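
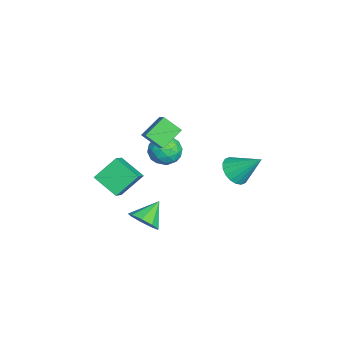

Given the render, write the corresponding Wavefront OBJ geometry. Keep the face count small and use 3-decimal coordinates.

v 3.538 -2.163 -3.146
v 4.239 -2.231 -2.354
v 2.482 -1.277 -2.134
v 4.365 -1.634 -2.745
v 4.104 -1.284 -3.324
v 3.578 -1.345 -3.819
v 3.034 -1.788 -4
v 2.725 -2.407 -3.781
v 2.797 -2.911 -3.265
v 3.216 -3.065 -2.693
v 3.786 -2.797 -2.333
v -0.355 -0.983 1.335
v 0.345 -0.173 1.603
v 0.935 -1.787 0.397
v 1.635 -0.977 0.665
v 1.285 -1.683 1.439
v 0.487 -1.186 2.018
v 0.793 -0.774 -0.018
v -0.005 -0.277 0.561
v 1.054 -0.044 0.767
v 1.359 -0.606 1.668
v -0.079 -1.354 0.332
v 0.226 -1.916 1.233
v -0.118 -0.507 1.551
v 1.398 -1.453 0.449
v 1.192 -1.868 0.903
v 1.604 -1.391 1.061
v -0.035 -1.103 1.795
v 0.377 -0.627 1.953
v 0.929 -1.514 1.856
v 0.903 -1.333 0.047
v 1.315 -0.857 0.205
v -0.324 -0.569 0.939
v 0.088 -0.092 1.097
v 0.351 -0.446 0.144
v 0.71 0.045 1.218
v 1.469 -0.428 0.667
v 0.973 -0.309 0.265
v 0.504 -0.016 0.605
v 0.889 -0.286 1.747
v 1.647 -0.758 1.196
v 1.441 -1.173 1.65
v 0.973 -0.881 1.991
v 1.306 -0.21 1.256
v -0.367 -1.202 0.804
v 0.391 -1.674 0.253
v 0.307 -1.079 0.009
v -0.161 -0.787 0.35
v -0.189 -1.532 1.333
v 0.57 -2.005 0.782
v 0.776 -1.944 1.395
v 0.307 -1.651 1.735
v -0.026 -1.75 0.744
v -0.686 -4.917 -2.434
v 0.541 -5.186 -1.561
v -1.306 -3.618 -1.164
v -0.078 -3.886 -0.291
v 0.258 -3.574 -3.349
v 1.486 -3.842 -2.476
v -0.361 -2.274 -2.079
v 0.866 -2.543 -1.206
v 2.961 3.097 1.013
v 3.918 3.119 0.632
v 3.499 4.563 2.447
v 3.702 3.44 0.385
v 3.34 3.693 0.263
v 2.903 3.827 0.289
v 2.477 3.818 0.458
v 2.147 3.665 0.738
v 1.978 3.4 1.072
v 2.005 3.075 1.394
v 2.22 2.755 1.641
v 2.582 2.502 1.763
v 3.02 2.367 1.737
v 3.445 2.377 1.567
v 3.775 2.529 1.288
v 3.944 2.794 0.954
v 1.748 -1.292 2.069
v 1.461 -2.319 2.96
v 0.779 -0.265 2.942
v 0.492 -1.292 3.832
v 2.588 -1.008 2.668
v 2.301 -2.035 3.558
v 1.619 0.019 3.54
v 1.332 -1.008 4.431
f 2 1 4
f 2 4 3
f 4 1 5
f 4 5 3
f 5 1 6
f 5 6 3
f 6 1 7
f 6 7 3
f 7 1 8
f 7 8 3
f 8 1 9
f 8 9 3
f 9 1 10
f 9 10 3
f 10 1 11
f 10 11 3
f 11 1 2
f 11 2 3
f 12 49 28
f 49 23 52
f 28 52 17
f 49 52 28
f 12 28 24
f 28 17 29
f 24 29 13
f 28 29 24
f 12 24 33
f 24 13 34
f 33 34 19
f 24 34 33
f 12 33 45
f 33 19 48
f 45 48 22
f 33 48 45
f 12 45 49
f 45 22 53
f 49 53 23
f 45 53 49
f 13 29 40
f 29 17 43
f 40 43 21
f 29 43 40
f 17 52 30
f 52 23 51
f 30 51 16
f 52 51 30
f 23 53 50
f 53 22 46
f 50 46 14
f 53 46 50
f 22 48 47
f 48 19 35
f 47 35 18
f 48 35 47
f 19 34 39
f 34 13 36
f 39 36 20
f 34 36 39
f 15 41 27
f 41 21 42
f 27 42 16
f 41 42 27
f 15 27 25
f 27 16 26
f 25 26 14
f 27 26 25
f 15 25 32
f 25 14 31
f 32 31 18
f 25 31 32
f 15 32 37
f 32 18 38
f 37 38 20
f 32 38 37
f 15 37 41
f 37 20 44
f 41 44 21
f 37 44 41
f 16 42 30
f 42 21 43
f 30 43 17
f 42 43 30
f 14 26 50
f 26 16 51
f 50 51 23
f 26 51 50
f 18 31 47
f 31 14 46
f 47 46 22
f 31 46 47
f 20 38 39
f 38 18 35
f 39 35 19
f 38 35 39
f 21 44 40
f 44 20 36
f 40 36 13
f 44 36 40
f 55 57 54
f 58 55 54
f 54 57 56
f 56 58 54
f 55 61 57
f 59 55 58
f 59 61 55
f 57 61 56
f 60 58 56
f 56 61 60
f 60 59 58
f 61 59 60
f 63 62 65
f 63 65 64
f 65 62 66
f 65 66 64
f 66 62 67
f 66 67 64
f 67 62 68
f 67 68 64
f 68 62 69
f 68 69 64
f 69 62 70
f 69 70 64
f 70 62 71
f 70 71 64
f 71 62 72
f 71 72 64
f 72 62 73
f 72 73 64
f 73 62 74
f 73 74 64
f 74 62 75
f 74 75 64
f 75 62 76
f 75 76 64
f 76 62 77
f 76 77 64
f 77 62 63
f 77 63 64
f 79 81 78
f 82 79 78
f 78 81 80
f 80 82 78
f 79 85 81
f 83 79 82
f 83 85 79
f 81 85 80
f 84 82 80
f 80 85 84
f 84 83 82
f 85 83 84



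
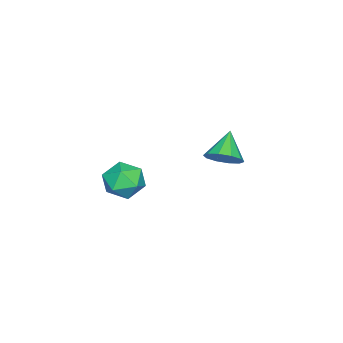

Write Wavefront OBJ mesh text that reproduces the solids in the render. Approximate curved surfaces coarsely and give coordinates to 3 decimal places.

v -2.449 0.834 -3.761
v -1.899 1.478 -3.074
v -3.831 0.626 -2.459
v -2.306 1.867 -3.443
v -2.767 1.862 -3.934
v -3.107 1.465 -4.359
v -3.195 0.826 -4.555
v -2.998 0.191 -4.448
v -2.591 -0.199 -4.078
v -2.13 -0.193 -3.587
v -1.791 0.204 -3.162
v -1.702 0.843 -2.966
v 2.382 -1.99 -2.555
v 3.063 -1.081 -3.028
v 4.037 -3.019 -2.152
v 4.718 -2.11 -2.625
v 4.111 -1.938 -1.569
v 3.088 -1.302 -1.818
v 4.012 -2.798 -3.362
v 2.989 -2.162 -3.611
v 4.07 -1.58 -3.527
v 4.131 -1.049 -2.419
v 2.969 -3.051 -2.761
v 3.03 -2.52 -1.653
f 2 1 4
f 2 4 3
f 4 1 5
f 4 5 3
f 5 1 6
f 5 6 3
f 6 1 7
f 6 7 3
f 7 1 8
f 7 8 3
f 8 1 9
f 8 9 3
f 9 1 10
f 9 10 3
f 10 1 11
f 10 11 3
f 11 1 12
f 11 12 3
f 12 1 2
f 12 2 3
f 13 24 18
f 13 18 14
f 13 14 20
f 13 20 23
f 13 23 24
f 14 18 22
f 18 24 17
f 24 23 15
f 23 20 19
f 20 14 21
f 16 22 17
f 16 17 15
f 16 15 19
f 16 19 21
f 16 21 22
f 17 22 18
f 15 17 24
f 19 15 23
f 21 19 20
f 22 21 14



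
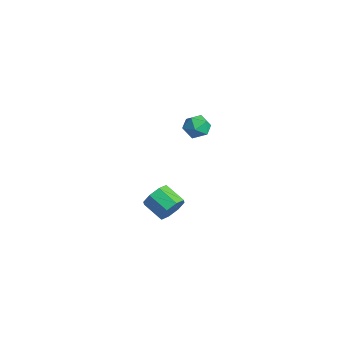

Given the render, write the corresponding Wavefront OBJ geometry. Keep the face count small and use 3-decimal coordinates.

v -3.093 -2.989 -3.378
v -2.648 -3.571 -2.891
v -3.801 -3.973 -2.316
v -4.247 -3.391 -2.802
v -2.705 -2.972 -2.588
v -3.859 -3.375 -2.013
v -2.991 -2.383 -2.748
v -4.144 -2.786 -2.172
v -3.336 -2.149 -3.276
v -4.489 -2.551 -2.701
v -3.539 -2.407 -3.864
v -4.692 -2.809 -3.289
v -3.481 -3.005 -4.167
v -4.635 -3.408 -3.592
v -3.196 -3.594 -4.008
v -4.349 -3.997 -3.432
v -2.851 -3.829 -3.479
v -4.004 -4.231 -2.904
v -1.64 -1.574 3.67
v -1.326 -2.006 4.279
v -2.214 -2.654 3.201
v -1.9 -3.086 3.81
v -2.479 -2.539 3.957
v -2.124 -1.872 4.247
v -1.416 -2.788 3.233
v -1.061 -2.121 3.523
v -1.188 -2.756 4.009
v -1.844 -2.602 4.456
v -1.696 -2.058 3.024
v -2.352 -1.904 3.471
f 2 1 5
f 2 5 3
f 3 5 6
f 3 6 4
f 5 1 7
f 5 7 6
f 6 7 8
f 6 8 4
f 7 1 9
f 7 9 8
f 8 9 10
f 8 10 4
f 9 1 11
f 9 11 10
f 10 11 12
f 10 12 4
f 11 1 13
f 11 13 12
f 12 13 14
f 12 14 4
f 13 1 15
f 13 15 14
f 14 15 16
f 14 16 4
f 15 1 17
f 15 17 16
f 16 17 18
f 16 18 4
f 17 1 2
f 17 2 18
f 18 2 3
f 18 3 4
f 19 30 24
f 19 24 20
f 19 20 26
f 19 26 29
f 19 29 30
f 20 24 28
f 24 30 23
f 30 29 21
f 29 26 25
f 26 20 27
f 22 28 23
f 22 23 21
f 22 21 25
f 22 25 27
f 22 27 28
f 23 28 24
f 21 23 30
f 25 21 29
f 27 25 26
f 28 27 20



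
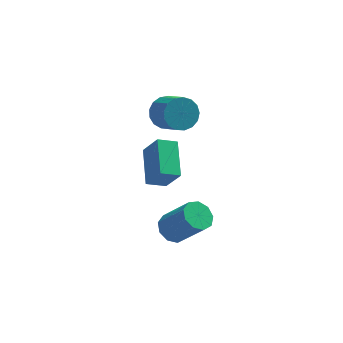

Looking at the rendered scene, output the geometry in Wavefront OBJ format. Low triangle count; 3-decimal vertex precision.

v -1.042 -2.964 -4.604
v -0.488 -3.233 -5.115
v 0.596 -3.945 -3.567
v 0.042 -3.676 -3.056
v -0.369 -2.721 -4.963
v 0.714 -3.433 -3.414
v -0.565 -2.322 -4.643
v 0.518 -3.035 -3.094
v -0.984 -2.224 -4.305
v 0.1 -2.937 -2.756
v -1.43 -2.472 -4.107
v -0.346 -3.185 -2.558
v -1.694 -2.95 -4.142
v -0.611 -3.663 -2.593
v -1.653 -3.434 -4.393
v -0.57 -4.147 -2.844
v -1.326 -3.699 -4.743
v -0.242 -4.411 -3.195
v -0.866 -3.619 -5.029
v 0.218 -4.331 -3.48
v -1.232 -1.498 -2.887
v -2.15 -1.683 -2.508
v -1.248 0.287 -2.053
v -2.166 0.102 -1.674
v -0.614 -2.062 -1.666
v -1.532 -2.247 -1.287
v -0.63 -0.277 -0.832
v -1.548 -0.462 -0.453
v -0.935 2.523 -1.095
v -0.197 2.538 -1.644
v 0.414 1.433 -0.854
v -0.325 1.417 -0.305
v -0.096 2.823 -1.323
v 0.514 1.717 -0.533
v -0.187 3.039 -0.951
v 0.423 1.933 -0.16
v -0.45 3.137 -0.611
v 0.16 2.031 0.179
v -0.824 3.094 -0.382
v -0.213 1.988 0.408
v -1.223 2.92 -0.317
v -0.613 1.814 0.473
v -1.557 2.655 -0.43
v -0.946 1.55 0.361
v -1.748 2.36 -0.695
v -1.137 1.255 0.095
v -1.752 2.103 -1.052
v -1.142 0.997 -0.262
v -1.57 1.941 -1.419
v -0.96 0.835 -0.629
v -1.242 1.913 -1.712
v -0.632 0.807 -0.921
v -0.844 2.024 -1.863
v -0.234 0.919 -1.073
v -0.467 2.25 -1.839
v 0.144 1.144 -1.048
f 2 1 5
f 2 5 3
f 3 5 6
f 3 6 4
f 5 1 7
f 5 7 6
f 6 7 8
f 6 8 4
f 7 1 9
f 7 9 8
f 8 9 10
f 8 10 4
f 9 1 11
f 9 11 10
f 10 11 12
f 10 12 4
f 11 1 13
f 11 13 12
f 12 13 14
f 12 14 4
f 13 1 15
f 13 15 14
f 14 15 16
f 14 16 4
f 15 1 17
f 15 17 16
f 16 17 18
f 16 18 4
f 17 1 19
f 17 19 18
f 18 19 20
f 18 20 4
f 19 1 2
f 19 2 20
f 20 2 3
f 20 3 4
f 22 24 21
f 25 22 21
f 21 24 23
f 23 25 21
f 22 28 24
f 26 22 25
f 26 28 22
f 24 28 23
f 27 25 23
f 23 28 27
f 27 26 25
f 28 26 27
f 30 29 33
f 30 33 31
f 31 33 34
f 31 34 32
f 33 29 35
f 33 35 34
f 34 35 36
f 34 36 32
f 35 29 37
f 35 37 36
f 36 37 38
f 36 38 32
f 37 29 39
f 37 39 38
f 38 39 40
f 38 40 32
f 39 29 41
f 39 41 40
f 40 41 42
f 40 42 32
f 41 29 43
f 41 43 42
f 42 43 44
f 42 44 32
f 43 29 45
f 43 45 44
f 44 45 46
f 44 46 32
f 45 29 47
f 45 47 46
f 46 47 48
f 46 48 32
f 47 29 49
f 47 49 48
f 48 49 50
f 48 50 32
f 49 29 51
f 49 51 50
f 50 51 52
f 50 52 32
f 51 29 53
f 51 53 52
f 52 53 54
f 52 54 32
f 53 29 55
f 53 55 54
f 54 55 56
f 54 56 32
f 55 29 30
f 55 30 56
f 56 30 31
f 56 31 32



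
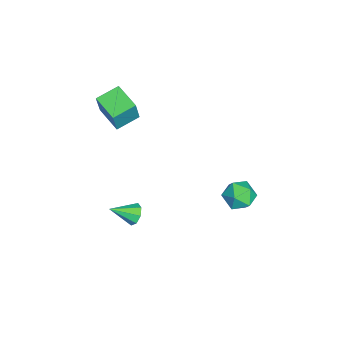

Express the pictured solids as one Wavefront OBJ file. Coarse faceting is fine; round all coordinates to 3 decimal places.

v 1.262 -1.555 -1.118
v 1.763 -1.421 -1.155
v 1.558 -2.505 -0.542
v 1.59 -1.276 -0.827
v 1.225 -1.294 -0.67
v 0.882 -1.465 -0.776
v 0.761 -1.689 -1.082
v 0.934 -1.834 -1.41
v 1.299 -1.816 -1.567
v 1.643 -1.645 -1.461
v 2.16 3.237 1.728
v 2.845 3.003 1.776
v 1.775 2.137 1.864
v 2.46 1.903 1.912
v 2.177 2.307 2.444
v 2.415 2.987 2.359
v 2.205 2.153 1.281
v 2.443 2.833 1.196
v 2.873 2.333 1.499
v 2.855 2.429 2.218
v 1.765 2.711 1.422
v 1.747 2.807 2.141
v -1.66 -2.343 3.471
v -1.256 -2.425 4.609
v -0.756 -1.568 3.206
v -0.353 -1.649 4.344
v -1.047 -3.151 3.196
v -0.644 -3.232 4.334
v -0.144 -2.375 2.931
v 0.26 -2.457 4.069
f 2 1 4
f 2 4 3
f 4 1 5
f 4 5 3
f 5 1 6
f 5 6 3
f 6 1 7
f 6 7 3
f 7 1 8
f 7 8 3
f 8 1 9
f 8 9 3
f 9 1 10
f 9 10 3
f 10 1 2
f 10 2 3
f 11 22 16
f 11 16 12
f 11 12 18
f 11 18 21
f 11 21 22
f 12 16 20
f 16 22 15
f 22 21 13
f 21 18 17
f 18 12 19
f 14 20 15
f 14 15 13
f 14 13 17
f 14 17 19
f 14 19 20
f 15 20 16
f 13 15 22
f 17 13 21
f 19 17 18
f 20 19 12
f 24 26 23
f 27 24 23
f 23 26 25
f 25 27 23
f 24 30 26
f 28 24 27
f 28 30 24
f 26 30 25
f 29 27 25
f 25 30 29
f 29 28 27
f 30 28 29



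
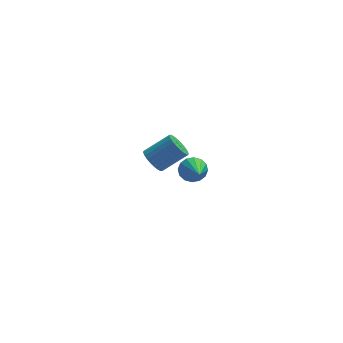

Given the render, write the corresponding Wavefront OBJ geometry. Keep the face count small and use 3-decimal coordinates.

v -1.459 -1.876 1.439
v -0.794 -1.906 1.362
v -1.421 -3.744 2.521
v -0.843 -1.735 1.66
v -1.056 -1.601 1.898
v -1.378 -1.541 2.013
v -1.721 -1.571 1.975
v -1.994 -1.682 1.792
v -2.124 -1.845 1.515
v -2.076 -2.016 1.217
v -1.862 -2.15 0.979
v -1.54 -2.21 0.864
v -1.197 -2.181 0.903
v -0.924 -2.069 1.085
v -2.709 2.984 -1.542
v -2.3 3.146 -2.112
v -1.043 3.298 -1.168
v -1.451 3.136 -0.598
v -2.389 3.401 -2.035
v -1.132 3.553 -1.09
v -2.527 3.592 -1.882
v -1.269 3.744 -0.938
v -2.692 3.691 -1.678
v -1.435 3.843 -0.733
v -2.86 3.682 -1.453
v -1.603 3.834 -0.508
v -3.005 3.567 -1.241
v -1.748 3.719 -0.297
v -3.105 3.363 -1.076
v -1.847 3.515 -0.131
v -3.144 3.102 -0.981
v -1.887 3.254 -0.037
v -3.117 2.822 -0.972
v -1.86 2.974 -0.028
v -3.028 2.567 -1.05
v -1.771 2.719 -0.105
v -2.891 2.376 -1.202
v -1.633 2.528 -0.258
v -2.725 2.277 -1.407
v -1.468 2.429 -0.462
v -2.557 2.286 -1.632
v -1.3 2.438 -0.687
v -2.412 2.401 -1.843
v -1.155 2.553 -0.899
v -2.313 2.605 -2.009
v -1.055 2.757 -1.064
v -2.273 2.866 -2.103
v -1.016 3.018 -1.159
f 2 1 4
f 2 4 3
f 4 1 5
f 4 5 3
f 5 1 6
f 5 6 3
f 6 1 7
f 6 7 3
f 7 1 8
f 7 8 3
f 8 1 9
f 8 9 3
f 9 1 10
f 9 10 3
f 10 1 11
f 10 11 3
f 11 1 12
f 11 12 3
f 12 1 13
f 12 13 3
f 13 1 14
f 13 14 3
f 14 1 2
f 14 2 3
f 16 15 19
f 16 19 17
f 17 19 20
f 17 20 18
f 19 15 21
f 19 21 20
f 20 21 22
f 20 22 18
f 21 15 23
f 21 23 22
f 22 23 24
f 22 24 18
f 23 15 25
f 23 25 24
f 24 25 26
f 24 26 18
f 25 15 27
f 25 27 26
f 26 27 28
f 26 28 18
f 27 15 29
f 27 29 28
f 28 29 30
f 28 30 18
f 29 15 31
f 29 31 30
f 30 31 32
f 30 32 18
f 31 15 33
f 31 33 32
f 32 33 34
f 32 34 18
f 33 15 35
f 33 35 34
f 34 35 36
f 34 36 18
f 35 15 37
f 35 37 36
f 36 37 38
f 36 38 18
f 37 15 39
f 37 39 38
f 38 39 40
f 38 40 18
f 39 15 41
f 39 41 40
f 40 41 42
f 40 42 18
f 41 15 43
f 41 43 42
f 42 43 44
f 42 44 18
f 43 15 45
f 43 45 44
f 44 45 46
f 44 46 18
f 45 15 47
f 45 47 46
f 46 47 48
f 46 48 18
f 47 15 16
f 47 16 48
f 48 16 17
f 48 17 18



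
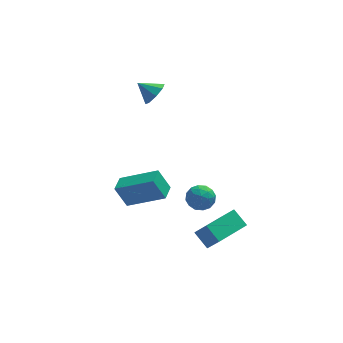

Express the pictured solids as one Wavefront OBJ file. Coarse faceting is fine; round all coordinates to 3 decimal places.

v 2.189 -1.978 -4.508
v 1.661 -1.264 -3.859
v 3.759 -0.789 -4.538
v 3.232 -0.075 -3.889
v 2.668 -2.585 -3.451
v 2.141 -1.871 -2.802
v 4.239 -1.396 -3.481
v 3.711 -0.682 -2.832
v -1.605 -0.934 -1.595
v -2.169 -0.686 -0.427
v -1.244 -0.044 -1.609
v -1.808 0.204 -0.442
v 0.188 -1.644 -0.578
v -0.376 -1.396 0.589
v 0.549 -0.754 -0.593
v -0.015 -0.506 0.575
v 1.574 1.192 -3.531
v 2.031 1.777 -3.855
v 2.649 0.623 -3.045
v 3.106 1.208 -3.369
v 2.61 1.376 -2.751
v 1.946 1.728 -3.051
v 2.734 0.672 -3.849
v 2.07 1.024 -4.149
v 2.748 1.456 -4.051
v 2.671 1.891 -3.372
v 2.009 0.509 -3.528
v 1.932 0.944 -2.849
v 1.708 1.535 -3.736
v 2.972 0.865 -3.164
v 2.68 0.964 -2.801
v 2.949 1.308 -2.991
v 1.658 1.506 -3.264
v 1.927 1.85 -3.454
v 2.267 1.614 -2.805
v 2.753 0.55 -3.446
v 3.022 0.894 -3.636
v 1.731 1.092 -3.909
v 2 1.436 -4.099
v 2.413 0.786 -4.095
v 2.398 1.69 -4.041
v 3.03 1.355 -3.755
v 2.811 1.04 -4.038
v 2.421 1.247 -4.214
v 2.353 1.945 -3.642
v 2.985 1.61 -3.356
v 2.693 1.709 -2.993
v 2.303 1.916 -3.17
v 2.774 1.756 -3.758
v 1.695 0.79 -3.544
v 2.327 0.455 -3.258
v 2.377 0.484 -3.73
v 1.987 0.691 -3.907
v 1.65 1.045 -3.145
v 2.282 0.71 -2.859
v 2.259 1.153 -2.686
v 1.869 1.36 -2.862
v 1.906 0.644 -3.142
v 0.362 3.454 3.074
v 0.698 3.165 3.691
v -0.462 3.846 3.706
v 0.87 3.709 3.577
v 0.744 4.103 3.168
v 0.394 4.117 2.704
v 0.025 3.742 2.456
v -0.147 3.198 2.57
v -0.021 2.804 2.979
v 0.329 2.79 3.443
f 2 4 1
f 5 2 1
f 1 4 3
f 3 5 1
f 2 8 4
f 6 2 5
f 6 8 2
f 4 8 3
f 7 5 3
f 3 8 7
f 7 6 5
f 8 6 7
f 10 12 9
f 13 10 9
f 9 12 11
f 11 13 9
f 10 16 12
f 14 10 13
f 14 16 10
f 12 16 11
f 15 13 11
f 11 16 15
f 15 14 13
f 16 14 15
f 17 54 33
f 54 28 57
f 33 57 22
f 54 57 33
f 17 33 29
f 33 22 34
f 29 34 18
f 33 34 29
f 17 29 38
f 29 18 39
f 38 39 24
f 29 39 38
f 17 38 50
f 38 24 53
f 50 53 27
f 38 53 50
f 17 50 54
f 50 27 58
f 54 58 28
f 50 58 54
f 18 34 45
f 34 22 48
f 45 48 26
f 34 48 45
f 22 57 35
f 57 28 56
f 35 56 21
f 57 56 35
f 28 58 55
f 58 27 51
f 55 51 19
f 58 51 55
f 27 53 52
f 53 24 40
f 52 40 23
f 53 40 52
f 24 39 44
f 39 18 41
f 44 41 25
f 39 41 44
f 20 46 32
f 46 26 47
f 32 47 21
f 46 47 32
f 20 32 30
f 32 21 31
f 30 31 19
f 32 31 30
f 20 30 37
f 30 19 36
f 37 36 23
f 30 36 37
f 20 37 42
f 37 23 43
f 42 43 25
f 37 43 42
f 20 42 46
f 42 25 49
f 46 49 26
f 42 49 46
f 21 47 35
f 47 26 48
f 35 48 22
f 47 48 35
f 19 31 55
f 31 21 56
f 55 56 28
f 31 56 55
f 23 36 52
f 36 19 51
f 52 51 27
f 36 51 52
f 25 43 44
f 43 23 40
f 44 40 24
f 43 40 44
f 26 49 45
f 49 25 41
f 45 41 18
f 49 41 45
f 60 59 62
f 60 62 61
f 62 59 63
f 62 63 61
f 63 59 64
f 63 64 61
f 64 59 65
f 64 65 61
f 65 59 66
f 65 66 61
f 66 59 67
f 66 67 61
f 67 59 68
f 67 68 61
f 68 59 60
f 68 60 61



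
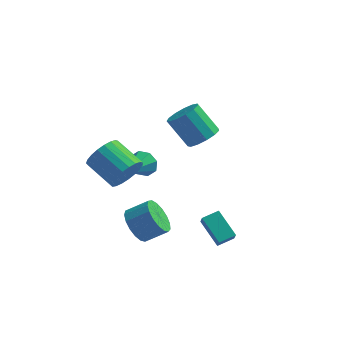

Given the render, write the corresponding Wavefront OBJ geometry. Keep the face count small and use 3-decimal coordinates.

v -1.42 3.759 -1.834
v -1.113 3.461 -2.545
v -1.84 2.021 -1.286
v -0.674 3.499 -2.087
v -0.672 3.689 -1.481
v -1.108 3.92 -1.082
v -1.727 4.057 -1.123
v -2.166 4.019 -1.58
v -2.168 3.829 -2.186
v -1.732 3.598 -2.586
v -0.321 -2.143 -1.869
v 0.126 -1.738 -2.704
v 1.208 -1.451 -1.986
v 0.761 -1.857 -1.151
v -0.111 -1.356 -2.5
v 0.971 -1.07 -1.781
v -0.395 -1.155 -2.151
v 0.687 -0.869 -1.433
v -0.663 -1.18 -1.738
v 0.419 -0.894 -1.019
v -0.852 -1.426 -1.354
v 0.23 -1.14 -0.636
v -0.92 -1.836 -1.089
v 0.162 -1.55 -0.371
v -0.85 -2.316 -1.003
v 0.232 -2.03 -0.284
v -0.66 -2.757 -1.114
v 0.423 -2.471 -0.396
v -0.391 -3.057 -1.399
v 0.691 -2.771 -0.681
v -0.107 -3.148 -1.792
v 0.975 -2.861 -1.074
v 0.128 -3.008 -2.202
v 1.211 -2.722 -1.484
v 0.261 -2.67 -2.536
v 1.343 -2.384 -1.818
v 0.26 -2.212 -2.717
v 1.342 -1.926 -1.999
v 2.401 0.624 3.09
v 3.13 0.774 3.631
v 2.007 1.106 5.051
v 1.279 0.956 4.51
v 3.004 1.233 3.425
v 1.882 1.564 4.845
v 2.687 1.498 3.112
v 1.565 1.83 4.532
v 2.28 1.486 2.793
v 1.157 1.818 4.212
v 1.91 1.201 2.567
v 0.788 1.532 3.987
v 1.697 0.732 2.508
v 0.574 1.063 3.928
v 1.707 0.229 2.634
v 0.585 0.56 4.053
v 1.938 -0.148 2.904
v 0.815 0.183 4.324
v 2.316 -0.28 3.234
v 1.193 0.051 4.653
v 2.721 -0.125 3.518
v 1.598 0.206 4.937
v 3.024 0.268 3.666
v 1.901 0.599 5.086
v 3.957 -3.353 -1.579
v 4.128 -3.823 -0.917
v 2.941 -2.463 -0.685
v 3.112 -2.933 -0.023
v 4.648 -2.787 -1.357
v 4.819 -3.257 -0.695
v 3.632 -1.897 -0.463
v 3.803 -2.367 0.199
v -0.431 -3.224 2.772
v 0.136 -2.928 3.54
v -1.281 -2.119 4.276
v -1.849 -2.416 3.508
v 0.179 -2.611 3.274
v -1.239 -1.803 4.01
v 0.116 -2.401 2.921
v -1.301 -1.592 3.657
v -0.042 -2.332 2.543
v -1.459 -1.524 3.278
v -0.266 -2.418 2.204
v -1.684 -1.61 2.939
v -0.52 -2.644 1.963
v -1.937 -1.835 2.698
v -0.758 -2.969 1.862
v -2.175 -2.161 2.598
v -0.94 -3.339 1.919
v -2.357 -2.53 2.654
v -1.033 -3.689 2.123
v -2.451 -2.88 2.858
v -1.023 -3.959 2.439
v -2.44 -3.15 3.175
v -0.91 -4.101 2.813
v -2.328 -3.293 3.549
v -0.715 -4.092 3.18
v -2.132 -3.284 3.916
v -0.47 -3.933 3.477
v -1.888 -3.124 4.212
v -0.219 -3.652 3.651
v -1.636 -2.843 4.387
v -0.004 -3.296 3.674
v -1.422 -2.487 4.409
f 2 1 4
f 2 4 3
f 4 1 5
f 4 5 3
f 5 1 6
f 5 6 3
f 6 1 7
f 6 7 3
f 7 1 8
f 7 8 3
f 8 1 9
f 8 9 3
f 9 1 10
f 9 10 3
f 10 1 2
f 10 2 3
f 12 11 15
f 12 15 13
f 13 15 16
f 13 16 14
f 15 11 17
f 15 17 16
f 16 17 18
f 16 18 14
f 17 11 19
f 17 19 18
f 18 19 20
f 18 20 14
f 19 11 21
f 19 21 20
f 20 21 22
f 20 22 14
f 21 11 23
f 21 23 22
f 22 23 24
f 22 24 14
f 23 11 25
f 23 25 24
f 24 25 26
f 24 26 14
f 25 11 27
f 25 27 26
f 26 27 28
f 26 28 14
f 27 11 29
f 27 29 28
f 28 29 30
f 28 30 14
f 29 11 31
f 29 31 30
f 30 31 32
f 30 32 14
f 31 11 33
f 31 33 32
f 32 33 34
f 32 34 14
f 33 11 35
f 33 35 34
f 34 35 36
f 34 36 14
f 35 11 37
f 35 37 36
f 36 37 38
f 36 38 14
f 37 11 12
f 37 12 38
f 38 12 13
f 38 13 14
f 40 39 43
f 40 43 41
f 41 43 44
f 41 44 42
f 43 39 45
f 43 45 44
f 44 45 46
f 44 46 42
f 45 39 47
f 45 47 46
f 46 47 48
f 46 48 42
f 47 39 49
f 47 49 48
f 48 49 50
f 48 50 42
f 49 39 51
f 49 51 50
f 50 51 52
f 50 52 42
f 51 39 53
f 51 53 52
f 52 53 54
f 52 54 42
f 53 39 55
f 53 55 54
f 54 55 56
f 54 56 42
f 55 39 57
f 55 57 56
f 56 57 58
f 56 58 42
f 57 39 59
f 57 59 58
f 58 59 60
f 58 60 42
f 59 39 61
f 59 61 60
f 60 61 62
f 60 62 42
f 61 39 40
f 61 40 62
f 62 40 41
f 62 41 42
f 64 66 63
f 67 64 63
f 63 66 65
f 65 67 63
f 64 70 66
f 68 64 67
f 68 70 64
f 66 70 65
f 69 67 65
f 65 70 69
f 69 68 67
f 70 68 69
f 72 71 75
f 72 75 73
f 73 75 76
f 73 76 74
f 75 71 77
f 75 77 76
f 76 77 78
f 76 78 74
f 77 71 79
f 77 79 78
f 78 79 80
f 78 80 74
f 79 71 81
f 79 81 80
f 80 81 82
f 80 82 74
f 81 71 83
f 81 83 82
f 82 83 84
f 82 84 74
f 83 71 85
f 83 85 84
f 84 85 86
f 84 86 74
f 85 71 87
f 85 87 86
f 86 87 88
f 86 88 74
f 87 71 89
f 87 89 88
f 88 89 90
f 88 90 74
f 89 71 91
f 89 91 90
f 90 91 92
f 90 92 74
f 91 71 93
f 91 93 92
f 92 93 94
f 92 94 74
f 93 71 95
f 93 95 94
f 94 95 96
f 94 96 74
f 95 71 97
f 95 97 96
f 96 97 98
f 96 98 74
f 97 71 99
f 97 99 98
f 98 99 100
f 98 100 74
f 99 71 101
f 99 101 100
f 100 101 102
f 100 102 74
f 101 71 72
f 101 72 102
f 102 72 73
f 102 73 74



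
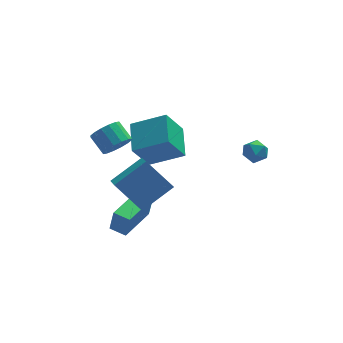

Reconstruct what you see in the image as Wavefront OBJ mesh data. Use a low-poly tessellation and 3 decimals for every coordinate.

v -3.337 -0.842 -0.678
v -3.237 -2.074 -0
v -1.787 -0.154 0.344
v -1.687 -1.386 1.022
v -2.113 -1.514 -2.082
v -2.013 -2.746 -1.404
v -0.563 -0.826 -1.06
v -0.463 -2.058 -0.382
v -2.901 0.212 0.986
v -2.407 0.021 1.612
v -2.946 0.816 2.28
v -3.439 1.008 1.654
v -2.206 0.332 1.405
v -2.745 1.127 2.073
v -2.191 0.61 1.085
v -2.729 1.406 1.753
v -2.366 0.783 0.739
v -2.905 1.578 1.407
v -2.684 0.802 0.459
v -3.223 1.597 1.127
v -3.061 0.663 0.32
v -3.599 1.458 0.988
v -3.394 0.404 0.36
v -3.933 1.199 1.028
v -3.595 0.093 0.567
v -4.134 0.888 1.235
v -3.611 -0.186 0.887
v -4.149 0.61 1.555
v -3.435 -0.358 1.233
v -3.974 0.437 1.901
v -3.117 -0.377 1.513
v -3.656 0.418 2.181
v -2.741 -0.238 1.652
v -3.279 0.557 2.32
v 2.739 -2.295 2.543
v 3.292 -2.102 2.171
v 3.148 -3.338 2.609
v 3.701 -3.145 2.237
v 3.617 -2.907 2.884
v 3.364 -2.262 2.843
v 3.076 -3.178 1.937
v 2.823 -2.533 1.896
v 3.501 -2.648 1.797
v 3.835 -2.48 2.382
v 2.605 -2.96 2.398
v 2.939 -2.792 2.983
v -2.736 -1.835 -3.965
v -2.543 -1.956 -2.716
v -3.46 -1.325 -3.804
v -3.267 -1.446 -2.555
v -1.473 -0.034 -3.985
v -1.28 -0.155 -2.736
v -2.197 0.476 -3.824
v -2.004 0.355 -2.575
v -2.18 0.84 0.106
v -0.465 0.45 0.948
v -2.108 2.57 0.759
v -0.393 2.18 1.601
v -1.307 1.38 -1.421
v 0.408 0.99 -0.579
v -1.235 3.11 -0.768
v 0.48 2.72 0.074
f 2 4 1
f 5 2 1
f 1 4 3
f 3 5 1
f 2 8 4
f 6 2 5
f 6 8 2
f 4 8 3
f 7 5 3
f 3 8 7
f 7 6 5
f 8 6 7
f 10 9 13
f 10 13 11
f 11 13 14
f 11 14 12
f 13 9 15
f 13 15 14
f 14 15 16
f 14 16 12
f 15 9 17
f 15 17 16
f 16 17 18
f 16 18 12
f 17 9 19
f 17 19 18
f 18 19 20
f 18 20 12
f 19 9 21
f 19 21 20
f 20 21 22
f 20 22 12
f 21 9 23
f 21 23 22
f 22 23 24
f 22 24 12
f 23 9 25
f 23 25 24
f 24 25 26
f 24 26 12
f 25 9 27
f 25 27 26
f 26 27 28
f 26 28 12
f 27 9 29
f 27 29 28
f 28 29 30
f 28 30 12
f 29 9 31
f 29 31 30
f 30 31 32
f 30 32 12
f 31 9 33
f 31 33 32
f 32 33 34
f 32 34 12
f 33 9 10
f 33 10 34
f 34 10 11
f 34 11 12
f 35 46 40
f 35 40 36
f 35 36 42
f 35 42 45
f 35 45 46
f 36 40 44
f 40 46 39
f 46 45 37
f 45 42 41
f 42 36 43
f 38 44 39
f 38 39 37
f 38 37 41
f 38 41 43
f 38 43 44
f 39 44 40
f 37 39 46
f 41 37 45
f 43 41 42
f 44 43 36
f 48 50 47
f 51 48 47
f 47 50 49
f 49 51 47
f 48 54 50
f 52 48 51
f 52 54 48
f 50 54 49
f 53 51 49
f 49 54 53
f 53 52 51
f 54 52 53
f 56 58 55
f 59 56 55
f 55 58 57
f 57 59 55
f 56 62 58
f 60 56 59
f 60 62 56
f 58 62 57
f 61 59 57
f 57 62 61
f 61 60 59
f 62 60 61



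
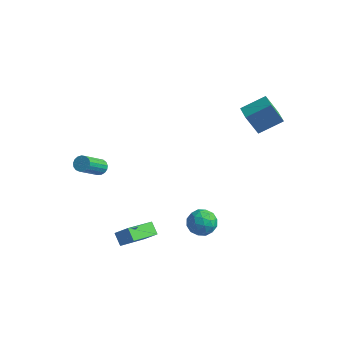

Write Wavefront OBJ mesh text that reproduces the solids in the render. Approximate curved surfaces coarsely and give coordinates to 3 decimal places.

v 2.183 -1.272 -2.655
v 2.721 -0.692 -3.049
v 3.179 -2.288 -2.791
v 3.717 -1.708 -3.185
v 3.529 -1.624 -2.326
v 2.914 -0.996 -2.242
v 2.986 -1.984 -3.598
v 2.371 -1.356 -3.514
v 3.217 -1.132 -3.632
v 3.553 -0.91 -2.845
v 2.347 -2.07 -2.995
v 2.683 -1.848 -2.208
v 2.365 -0.893 -2.84
v 3.535 -2.087 -3
v 3.425 -2.038 -2.495
v 3.741 -1.697 -2.727
v 2.478 -1.071 -2.366
v 2.794 -0.73 -2.597
v 3.269 -1.278 -2.172
v 3.106 -2.25 -3.243
v 3.422 -1.909 -3.474
v 2.159 -1.283 -3.113
v 2.475 -0.942 -3.345
v 2.631 -1.702 -3.668
v 2.973 -0.811 -3.414
v 3.558 -1.408 -3.494
v 3.128 -1.57 -3.737
v 2.767 -1.201 -3.687
v 3.17 -0.68 -2.952
v 3.755 -1.277 -3.032
v 3.645 -1.227 -2.527
v 3.283 -0.858 -2.478
v 3.461 -0.939 -3.294
v 2.145 -1.703 -2.808
v 2.73 -2.3 -2.888
v 2.617 -2.122 -3.362
v 2.255 -1.753 -3.313
v 2.342 -1.572 -2.346
v 2.927 -2.169 -2.426
v 3.133 -1.779 -2.153
v 2.772 -1.41 -2.103
v 2.439 -2.041 -2.546
v -3.06 -2.06 -0.503
v -2.553 -2.076 -0.446
v -2.754 -3.477 0.939
v -3.26 -3.46 0.883
v -2.624 -1.907 -0.285
v -2.825 -3.308 1.1
v -2.795 -1.773 -0.174
v -2.996 -3.173 1.211
v -3.027 -1.704 -0.138
v -3.227 -3.105 1.247
v -3.266 -1.717 -0.186
v -3.466 -3.118 1.199
v -3.458 -1.808 -0.306
v -3.658 -3.209 1.079
v -3.558 -1.957 -0.471
v -3.759 -3.358 0.914
v -3.545 -2.13 -0.644
v -3.745 -3.53 0.742
v -3.42 -2.286 -0.784
v -3.621 -3.687 0.601
v -3.213 -2.39 -0.859
v -3.414 -3.791 0.526
v -2.971 -2.419 -0.853
v -3.171 -3.82 0.532
v -2.749 -2.366 -0.767
v -2.949 -3.766 0.618
v -2.598 -2.242 -0.62
v -2.799 -3.642 0.765
v 3.423 3.204 1.992
v 2.861 2.749 3.475
v 4.393 4.232 2.675
v 3.831 3.777 4.158
v 4.089 2.543 2.042
v 3.527 2.088 3.525
v 5.059 3.571 2.725
v 4.497 3.116 4.208
v -0.156 -4.736 -3.691
v -0.716 -4.379 -3.176
v 0.183 -2.853 -4.628
v -0.377 -2.496 -4.113
v 0.557 -4.544 -3.047
v -0.003 -4.187 -2.532
v 0.896 -2.661 -3.984
v 0.336 -2.304 -3.469
f 1 38 17
f 38 12 41
f 17 41 6
f 38 41 17
f 1 17 13
f 17 6 18
f 13 18 2
f 17 18 13
f 1 13 22
f 13 2 23
f 22 23 8
f 13 23 22
f 1 22 34
f 22 8 37
f 34 37 11
f 22 37 34
f 1 34 38
f 34 11 42
f 38 42 12
f 34 42 38
f 2 18 29
f 18 6 32
f 29 32 10
f 18 32 29
f 6 41 19
f 41 12 40
f 19 40 5
f 41 40 19
f 12 42 39
f 42 11 35
f 39 35 3
f 42 35 39
f 11 37 36
f 37 8 24
f 36 24 7
f 37 24 36
f 8 23 28
f 23 2 25
f 28 25 9
f 23 25 28
f 4 30 16
f 30 10 31
f 16 31 5
f 30 31 16
f 4 16 14
f 16 5 15
f 14 15 3
f 16 15 14
f 4 14 21
f 14 3 20
f 21 20 7
f 14 20 21
f 4 21 26
f 21 7 27
f 26 27 9
f 21 27 26
f 4 26 30
f 26 9 33
f 30 33 10
f 26 33 30
f 5 31 19
f 31 10 32
f 19 32 6
f 31 32 19
f 3 15 39
f 15 5 40
f 39 40 12
f 15 40 39
f 7 20 36
f 20 3 35
f 36 35 11
f 20 35 36
f 9 27 28
f 27 7 24
f 28 24 8
f 27 24 28
f 10 33 29
f 33 9 25
f 29 25 2
f 33 25 29
f 44 43 47
f 44 47 45
f 45 47 48
f 45 48 46
f 47 43 49
f 47 49 48
f 48 49 50
f 48 50 46
f 49 43 51
f 49 51 50
f 50 51 52
f 50 52 46
f 51 43 53
f 51 53 52
f 52 53 54
f 52 54 46
f 53 43 55
f 53 55 54
f 54 55 56
f 54 56 46
f 55 43 57
f 55 57 56
f 56 57 58
f 56 58 46
f 57 43 59
f 57 59 58
f 58 59 60
f 58 60 46
f 59 43 61
f 59 61 60
f 60 61 62
f 60 62 46
f 61 43 63
f 61 63 62
f 62 63 64
f 62 64 46
f 63 43 65
f 63 65 64
f 64 65 66
f 64 66 46
f 65 43 67
f 65 67 66
f 66 67 68
f 66 68 46
f 67 43 69
f 67 69 68
f 68 69 70
f 68 70 46
f 69 43 44
f 69 44 70
f 70 44 45
f 70 45 46
f 72 74 71
f 75 72 71
f 71 74 73
f 73 75 71
f 72 78 74
f 76 72 75
f 76 78 72
f 74 78 73
f 77 75 73
f 73 78 77
f 77 76 75
f 78 76 77
f 80 82 79
f 83 80 79
f 79 82 81
f 81 83 79
f 80 86 82
f 84 80 83
f 84 86 80
f 82 86 81
f 85 83 81
f 81 86 85
f 85 84 83
f 86 84 85



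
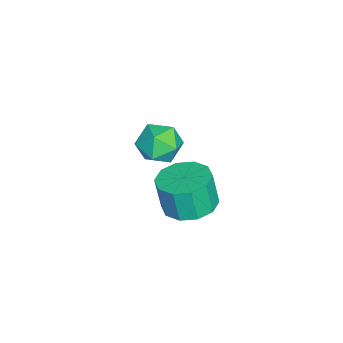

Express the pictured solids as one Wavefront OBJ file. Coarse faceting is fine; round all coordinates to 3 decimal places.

v -0.155 -1.026 -1.023
v 0.328 -0.708 -0.502
v 0.832 -1.452 -1.678
v 1.315 -1.134 -1.157
v 0.876 -1.745 -0.959
v 0.266 -1.482 -0.554
v 0.894 -0.678 -1.626
v 0.284 -0.415 -1.221
v 0.976 -0.493 -0.875
v 0.965 -1.153 -0.462
v 0.195 -1.007 -1.718
v 0.184 -1.667 -1.305
v 3.743 0.42 -0.5
v 4.459 0.761 -0.393
v 4.393 0.56 0.687
v 3.677 0.22 0.58
v 4.114 1.112 -0.349
v 4.048 0.912 0.731
v 3.628 1.2 -0.362
v 3.562 1 0.717
v 3.185 0.989 -0.428
v 3.119 0.789 0.651
v 2.956 0.561 -0.522
v 2.89 0.361 0.558
v 3.027 0.08 -0.607
v 2.961 -0.121 0.473
v 3.372 -0.272 -0.651
v 3.306 -0.472 0.429
v 3.858 -0.36 -0.637
v 3.792 -0.56 0.442
v 4.301 -0.149 -0.571
v 4.235 -0.349 0.508
v 4.53 0.279 -0.478
v 4.464 0.079 0.602
f 1 12 6
f 1 6 2
f 1 2 8
f 1 8 11
f 1 11 12
f 2 6 10
f 6 12 5
f 12 11 3
f 11 8 7
f 8 2 9
f 4 10 5
f 4 5 3
f 4 3 7
f 4 7 9
f 4 9 10
f 5 10 6
f 3 5 12
f 7 3 11
f 9 7 8
f 10 9 2
f 14 13 17
f 14 17 15
f 15 17 18
f 15 18 16
f 17 13 19
f 17 19 18
f 18 19 20
f 18 20 16
f 19 13 21
f 19 21 20
f 20 21 22
f 20 22 16
f 21 13 23
f 21 23 22
f 22 23 24
f 22 24 16
f 23 13 25
f 23 25 24
f 24 25 26
f 24 26 16
f 25 13 27
f 25 27 26
f 26 27 28
f 26 28 16
f 27 13 29
f 27 29 28
f 28 29 30
f 28 30 16
f 29 13 31
f 29 31 30
f 30 31 32
f 30 32 16
f 31 13 33
f 31 33 32
f 32 33 34
f 32 34 16
f 33 13 14
f 33 14 34
f 34 14 15
f 34 15 16



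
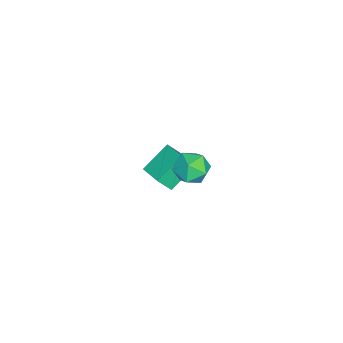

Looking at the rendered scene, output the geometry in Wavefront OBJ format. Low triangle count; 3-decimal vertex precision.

v 2.62 0.801 2.492
v 3.03 0.451 2.859
v 1.81 0.469 3.081
v 2.22 0.119 3.448
v 2.234 0.77 3.473
v 2.735 0.976 3.11
v 2.105 -0.056 2.83
v 2.606 0.15 2.467
v 2.712 -0.078 3.068
v 2.791 0.432 3.466
v 2.049 0.488 2.474
v 2.128 0.998 2.872
v -1.026 -1.924 -1.159
v -1.827 -1.289 -0.456
v -1.277 -1.509 -1.82
v -2.078 -0.874 -1.117
v -0.382 -1.286 -1.003
v -1.183 -0.651 -0.3
v -0.633 -0.871 -1.664
v -1.434 -0.236 -0.961
f 1 12 6
f 1 6 2
f 1 2 8
f 1 8 11
f 1 11 12
f 2 6 10
f 6 12 5
f 12 11 3
f 11 8 7
f 8 2 9
f 4 10 5
f 4 5 3
f 4 3 7
f 4 7 9
f 4 9 10
f 5 10 6
f 3 5 12
f 7 3 11
f 9 7 8
f 10 9 2
f 14 16 13
f 17 14 13
f 13 16 15
f 15 17 13
f 14 20 16
f 18 14 17
f 18 20 14
f 16 20 15
f 19 17 15
f 15 20 19
f 19 18 17
f 20 18 19



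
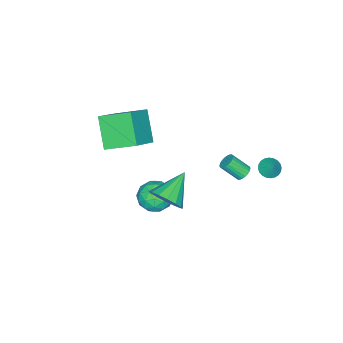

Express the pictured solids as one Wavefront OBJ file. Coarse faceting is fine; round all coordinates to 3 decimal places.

v -3.568 3.199 -2.028
v -3.115 2.712 -1.95
v -3.152 3.721 -1.192
v -2.989 2.873 -2.112
v -2.951 3.083 -2.263
v -3.007 3.312 -2.377
v -3.148 3.523 -2.438
v -3.353 3.685 -2.437
v -3.591 3.773 -2.374
v -3.826 3.773 -2.258
v -4.021 3.687 -2.107
v -4.147 3.526 -1.944
v -4.185 3.315 -1.794
v -4.129 3.087 -1.68
v -3.987 2.876 -1.618
v -3.782 2.714 -1.619
v -3.544 2.626 -1.683
v -3.31 2.625 -1.799
v 0.263 -1.286 -4.889
v 1.265 -1.302 -4.452
v -0.345 -2.238 -3.528
v 0.657 -2.254 -3.091
v 0.092 -1.319 -3.128
v 0.468 -0.73 -3.97
v 0.452 -2.81 -4.01
v 0.828 -2.221 -4.852
v 1.382 -2.244 -3.909
v 1.159 -1.322 -3.364
v -0.239 -2.218 -4.616
v -0.462 -1.296 -4.071
v 0.818 -1.21 -4.79
v 0.102 -2.33 -3.19
v -0.23 -1.78 -3.212
v 0.359 -1.789 -2.955
v 0.349 -0.874 -4.507
v 0.938 -0.884 -4.25
v 0.248 -0.894 -3.472
v -0.018 -2.656 -3.73
v 0.571 -2.666 -3.473
v 0.561 -1.751 -5.025
v 1.15 -1.76 -4.768
v 0.672 -2.646 -4.508
v 1.476 -1.773 -4.214
v 1.118 -2.333 -3.414
v 0.998 -2.66 -3.954
v 1.219 -2.314 -4.449
v 1.345 -1.232 -3.894
v 0.987 -1.791 -3.094
v 0.655 -1.242 -3.116
v 0.876 -0.896 -3.61
v 1.413 -1.785 -3.574
v -0.067 -1.749 -4.886
v -0.425 -2.308 -4.086
v 0.044 -2.644 -4.37
v 0.265 -2.298 -4.864
v -0.198 -1.207 -4.566
v -0.556 -1.767 -3.766
v -0.299 -1.226 -3.531
v -0.078 -0.88 -4.026
v -0.493 -1.755 -4.406
v -0.391 3.372 0.397
v -0.037 3.182 0.067
v 0.326 2.318 0.954
v -0.029 2.508 1.283
v 0.071 3.325 0.162
v 0.433 2.461 1.049
v 0.108 3.475 0.293
v 0.47 2.612 1.18
v 0.069 3.61 0.44
v 0.432 2.746 1.327
v -0.04 3.708 0.58
v 0.323 2.844 1.467
v -0.202 3.755 0.693
v 0.16 2.892 1.58
v -0.393 3.744 0.76
v -0.031 2.88 1.647
v -0.584 3.676 0.772
v -0.222 2.812 1.659
v -0.746 3.562 0.726
v -0.383 2.698 1.613
v -0.853 3.419 0.631
v -0.491 2.555 1.518
v -0.89 3.268 0.5
v -0.528 2.405 1.387
v -0.852 3.134 0.353
v -0.489 2.27 1.24
v -0.743 3.036 0.213
v -0.38 2.172 1.1
v -0.58 2.988 0.1
v -0.218 2.125 0.987
v -0.389 3 0.033
v -0.027 2.136 0.92
v -0.198 3.068 0.021
v 0.164 2.204 0.908
v 3.133 0.699 -0.469
v 3.652 1.149 0.326
v 1.427 0.801 0.589
v 3.484 1.563 0.015
v 3.222 1.745 -0.425
v 2.937 1.647 -0.877
v 2.703 1.295 -1.219
v 2.585 0.784 -1.361
v 2.614 0.25 -1.263
v 2.782 -0.164 -0.953
v 3.044 -0.346 -0.513
v 3.33 -0.248 -0.061
v 3.563 0.104 0.282
v 3.681 0.615 0.423
v -0.05 -4.359 -1.188
v -1.085 -5.447 0.379
v -0.681 -2.613 -0.393
v -1.716 -3.7 1.174
v 1.676 -4.28 0.006
v 0.641 -5.367 1.573
v 1.045 -2.533 0.801
v 0.01 -3.621 2.368
f 2 1 4
f 2 4 3
f 4 1 5
f 4 5 3
f 5 1 6
f 5 6 3
f 6 1 7
f 6 7 3
f 7 1 8
f 7 8 3
f 8 1 9
f 8 9 3
f 9 1 10
f 9 10 3
f 10 1 11
f 10 11 3
f 11 1 12
f 11 12 3
f 12 1 13
f 12 13 3
f 13 1 14
f 13 14 3
f 14 1 15
f 14 15 3
f 15 1 16
f 15 16 3
f 16 1 17
f 16 17 3
f 17 1 18
f 17 18 3
f 18 1 2
f 18 2 3
f 19 56 35
f 56 30 59
f 35 59 24
f 56 59 35
f 19 35 31
f 35 24 36
f 31 36 20
f 35 36 31
f 19 31 40
f 31 20 41
f 40 41 26
f 31 41 40
f 19 40 52
f 40 26 55
f 52 55 29
f 40 55 52
f 19 52 56
f 52 29 60
f 56 60 30
f 52 60 56
f 20 36 47
f 36 24 50
f 47 50 28
f 36 50 47
f 24 59 37
f 59 30 58
f 37 58 23
f 59 58 37
f 30 60 57
f 60 29 53
f 57 53 21
f 60 53 57
f 29 55 54
f 55 26 42
f 54 42 25
f 55 42 54
f 26 41 46
f 41 20 43
f 46 43 27
f 41 43 46
f 22 48 34
f 48 28 49
f 34 49 23
f 48 49 34
f 22 34 32
f 34 23 33
f 32 33 21
f 34 33 32
f 22 32 39
f 32 21 38
f 39 38 25
f 32 38 39
f 22 39 44
f 39 25 45
f 44 45 27
f 39 45 44
f 22 44 48
f 44 27 51
f 48 51 28
f 44 51 48
f 23 49 37
f 49 28 50
f 37 50 24
f 49 50 37
f 21 33 57
f 33 23 58
f 57 58 30
f 33 58 57
f 25 38 54
f 38 21 53
f 54 53 29
f 38 53 54
f 27 45 46
f 45 25 42
f 46 42 26
f 45 42 46
f 28 51 47
f 51 27 43
f 47 43 20
f 51 43 47
f 62 61 65
f 62 65 63
f 63 65 66
f 63 66 64
f 65 61 67
f 65 67 66
f 66 67 68
f 66 68 64
f 67 61 69
f 67 69 68
f 68 69 70
f 68 70 64
f 69 61 71
f 69 71 70
f 70 71 72
f 70 72 64
f 71 61 73
f 71 73 72
f 72 73 74
f 72 74 64
f 73 61 75
f 73 75 74
f 74 75 76
f 74 76 64
f 75 61 77
f 75 77 76
f 76 77 78
f 76 78 64
f 77 61 79
f 77 79 78
f 78 79 80
f 78 80 64
f 79 61 81
f 79 81 80
f 80 81 82
f 80 82 64
f 81 61 83
f 81 83 82
f 82 83 84
f 82 84 64
f 83 61 85
f 83 85 84
f 84 85 86
f 84 86 64
f 85 61 87
f 85 87 86
f 86 87 88
f 86 88 64
f 87 61 89
f 87 89 88
f 88 89 90
f 88 90 64
f 89 61 91
f 89 91 90
f 90 91 92
f 90 92 64
f 91 61 93
f 91 93 92
f 92 93 94
f 92 94 64
f 93 61 62
f 93 62 94
f 94 62 63
f 94 63 64
f 96 95 98
f 96 98 97
f 98 95 99
f 98 99 97
f 99 95 100
f 99 100 97
f 100 95 101
f 100 101 97
f 101 95 102
f 101 102 97
f 102 95 103
f 102 103 97
f 103 95 104
f 103 104 97
f 104 95 105
f 104 105 97
f 105 95 106
f 105 106 97
f 106 95 107
f 106 107 97
f 107 95 108
f 107 108 97
f 108 95 96
f 108 96 97
f 110 112 109
f 113 110 109
f 109 112 111
f 111 113 109
f 110 116 112
f 114 110 113
f 114 116 110
f 112 116 111
f 115 113 111
f 111 116 115
f 115 114 113
f 116 114 115



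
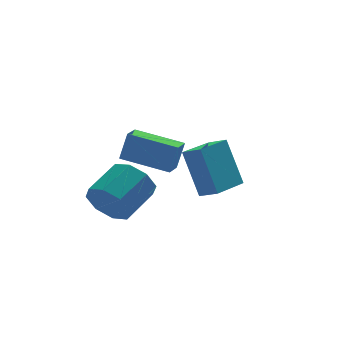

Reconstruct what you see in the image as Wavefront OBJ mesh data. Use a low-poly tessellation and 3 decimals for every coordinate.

v -4.207 0.09 0.39
v -3.626 -0.286 -0.304
v -2.352 0.574 0.296
v -2.933 0.95 0.99
v -3.956 0.352 -0.52
v -2.681 1.212 0.08
v -4.432 0.837 -0.203
v -3.158 1.697 0.397
v -4.777 0.884 0.462
v -3.503 1.744 1.061
v -4.788 0.466 1.084
v -3.514 1.326 1.684
v -4.459 -0.172 1.3
v -3.184 0.688 1.9
v -3.982 -0.657 0.983
v -2.708 0.203 1.583
v -3.637 -0.704 0.319
v -2.363 0.156 0.918
v -4.345 -1.706 3.634
v -4.027 -1.65 4.738
v -3.869 -1.085 3.466
v -3.551 -1.03 4.57
v -2.949 -2.87 3.29
v -2.631 -2.815 4.394
v -2.473 -2.25 3.122
v -2.155 -2.194 4.226
v -0.23 -0.378 0.417
v -0.568 0.497 2.307
v -0.69 0.257 0.041
v -1.028 1.132 1.931
v 1.128 0.508 0.249
v 0.79 1.383 2.139
v 0.668 1.143 -0.127
v 0.33 2.018 1.763
f 2 1 5
f 2 5 3
f 3 5 6
f 3 6 4
f 5 1 7
f 5 7 6
f 6 7 8
f 6 8 4
f 7 1 9
f 7 9 8
f 8 9 10
f 8 10 4
f 9 1 11
f 9 11 10
f 10 11 12
f 10 12 4
f 11 1 13
f 11 13 12
f 12 13 14
f 12 14 4
f 13 1 15
f 13 15 14
f 14 15 16
f 14 16 4
f 15 1 17
f 15 17 16
f 16 17 18
f 16 18 4
f 17 1 2
f 17 2 18
f 18 2 3
f 18 3 4
f 20 22 19
f 23 20 19
f 19 22 21
f 21 23 19
f 20 26 22
f 24 20 23
f 24 26 20
f 22 26 21
f 25 23 21
f 21 26 25
f 25 24 23
f 26 24 25
f 28 30 27
f 31 28 27
f 27 30 29
f 29 31 27
f 28 34 30
f 32 28 31
f 32 34 28
f 30 34 29
f 33 31 29
f 29 34 33
f 33 32 31
f 34 32 33



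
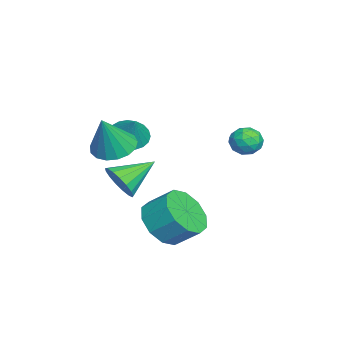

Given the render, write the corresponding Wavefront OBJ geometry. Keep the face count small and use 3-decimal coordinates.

v 2.671 -0.196 -2.983
v 3.705 -0.501 -2.915
v 3.923 0.41 -2.149
v 2.889 0.716 -2.217
v 3.651 -0.065 -3.418
v 3.869 0.846 -2.652
v 3.223 0.321 -3.755
v 3.441 1.232 -2.989
v 2.584 0.509 -3.797
v 2.802 1.42 -3.031
v 1.978 0.429 -3.528
v 2.197 1.34 -2.762
v 1.637 0.11 -3.051
v 1.855 1.021 -2.285
v 1.691 -0.326 -2.548
v 1.909 0.585 -1.782
v 2.119 -0.712 -2.211
v 2.337 0.199 -1.445
v 2.758 -0.9 -2.169
v 2.976 0.011 -1.403
v 3.363 -0.82 -2.438
v 3.582 0.091 -1.672
v 0.214 -2.038 -2.253
v 0.848 -1.938 -1.696
v -0.634 -0.822 -1.507
v 0.944 -1.684 -1.999
v 0.873 -1.512 -2.361
v 0.651 -1.46 -2.698
v 0.329 -1.541 -2.933
v -0.019 -1.735 -3.012
v -0.314 -1.999 -2.918
v -0.488 -2.272 -2.671
v -0.501 -2.491 -2.328
v -0.35 -2.606 -1.969
v -0.07 -2.592 -1.674
v 0.276 -2.45 -1.512
v 0.607 -2.214 -1.52
v -0.998 2.994 -0.151
v -0.629 2.411 -0.222
v -1.771 2.589 -0.858
v -1.402 2.006 -0.929
v -1.715 2.148 -0.326
v -1.237 2.397 0.111
v -1.163 2.603 -1.191
v -0.685 2.852 -0.754
v -0.73 2.169 -0.864
v -1.072 1.888 -0.33
v -1.328 3.112 -0.75
v -1.67 2.831 -0.216
v -0.746 2.738 -0.125
v -1.654 2.262 -0.955
v -1.839 2.345 -0.601
v -1.622 2.003 -0.643
v -1.103 2.73 0.071
v -0.886 2.387 0.03
v -1.525 2.233 -0.032
v -1.514 2.613 -1.11
v -1.297 2.27 -1.151
v -0.778 2.997 -0.437
v -0.561 2.655 -0.479
v -0.875 2.767 -1.048
v -0.588 2.253 -0.544
v -1.043 2.015 -0.959
v -0.902 2.366 -1.113
v -0.621 2.513 -0.857
v -0.789 2.087 -0.23
v -1.243 1.85 -0.645
v -1.428 1.933 -0.291
v -1.147 2.08 -0.034
v -0.849 1.945 -0.607
v -1.157 3.15 -0.435
v -1.611 2.913 -0.85
v -1.253 2.92 -1.046
v -0.972 3.067 -0.789
v -1.357 2.985 -0.121
v -1.812 2.747 -0.536
v -1.779 2.487 -0.223
v -1.498 2.634 0.033
v -1.551 3.055 -0.473
v -0.531 -1.75 -0.121
v -0.168 -1.192 -0.547
v 0.191 -1.47 0.861
v -0.416 -1.024 -0.412
v -0.684 -0.982 -0.227
v -0.926 -1.073 -0.024
v -1.099 -1.28 0.163
v -1.174 -1.569 0.3
v -1.138 -1.889 0.365
v -0.997 -2.185 0.345
v -0.775 -2.406 0.245
v -0.511 -2.513 0.082
v -0.25 -2.488 -0.116
v -0.038 -2.336 -0.316
v 0.089 -2.082 -0.481
v 0.109 -1.771 -0.585
v 0.018 -1.456 -0.608
v 1.754 -2.001 0.382
v 2.366 -1.388 0.227
v 2.466 -2.319 1.938
v 2.055 -1.175 0.414
v 1.674 -1.15 0.593
v 1.312 -1.321 0.724
v 1.051 -1.647 0.776
v 0.951 -2.055 0.739
v 1.035 -2.45 0.62
v 1.284 -2.742 0.446
v 1.64 -2.865 0.258
v 2.023 -2.789 0.098
v 2.344 -2.533 0.004
v 2.529 -2.155 -0.004
v 2.537 -1.742 0.077
f 2 1 5
f 2 5 3
f 3 5 6
f 3 6 4
f 5 1 7
f 5 7 6
f 6 7 8
f 6 8 4
f 7 1 9
f 7 9 8
f 8 9 10
f 8 10 4
f 9 1 11
f 9 11 10
f 10 11 12
f 10 12 4
f 11 1 13
f 11 13 12
f 12 13 14
f 12 14 4
f 13 1 15
f 13 15 14
f 14 15 16
f 14 16 4
f 15 1 17
f 15 17 16
f 16 17 18
f 16 18 4
f 17 1 19
f 17 19 18
f 18 19 20
f 18 20 4
f 19 1 21
f 19 21 20
f 20 21 22
f 20 22 4
f 21 1 2
f 21 2 22
f 22 2 3
f 22 3 4
f 24 23 26
f 24 26 25
f 26 23 27
f 26 27 25
f 27 23 28
f 27 28 25
f 28 23 29
f 28 29 25
f 29 23 30
f 29 30 25
f 30 23 31
f 30 31 25
f 31 23 32
f 31 32 25
f 32 23 33
f 32 33 25
f 33 23 34
f 33 34 25
f 34 23 35
f 34 35 25
f 35 23 36
f 35 36 25
f 36 23 37
f 36 37 25
f 37 23 24
f 37 24 25
f 38 75 54
f 75 49 78
f 54 78 43
f 75 78 54
f 38 54 50
f 54 43 55
f 50 55 39
f 54 55 50
f 38 50 59
f 50 39 60
f 59 60 45
f 50 60 59
f 38 59 71
f 59 45 74
f 71 74 48
f 59 74 71
f 38 71 75
f 71 48 79
f 75 79 49
f 71 79 75
f 39 55 66
f 55 43 69
f 66 69 47
f 55 69 66
f 43 78 56
f 78 49 77
f 56 77 42
f 78 77 56
f 49 79 76
f 79 48 72
f 76 72 40
f 79 72 76
f 48 74 73
f 74 45 61
f 73 61 44
f 74 61 73
f 45 60 65
f 60 39 62
f 65 62 46
f 60 62 65
f 41 67 53
f 67 47 68
f 53 68 42
f 67 68 53
f 41 53 51
f 53 42 52
f 51 52 40
f 53 52 51
f 41 51 58
f 51 40 57
f 58 57 44
f 51 57 58
f 41 58 63
f 58 44 64
f 63 64 46
f 58 64 63
f 41 63 67
f 63 46 70
f 67 70 47
f 63 70 67
f 42 68 56
f 68 47 69
f 56 69 43
f 68 69 56
f 40 52 76
f 52 42 77
f 76 77 49
f 52 77 76
f 44 57 73
f 57 40 72
f 73 72 48
f 57 72 73
f 46 64 65
f 64 44 61
f 65 61 45
f 64 61 65
f 47 70 66
f 70 46 62
f 66 62 39
f 70 62 66
f 81 80 83
f 81 83 82
f 83 80 84
f 83 84 82
f 84 80 85
f 84 85 82
f 85 80 86
f 85 86 82
f 86 80 87
f 86 87 82
f 87 80 88
f 87 88 82
f 88 80 89
f 88 89 82
f 89 80 90
f 89 90 82
f 90 80 91
f 90 91 82
f 91 80 92
f 91 92 82
f 92 80 93
f 92 93 82
f 93 80 94
f 93 94 82
f 94 80 95
f 94 95 82
f 95 80 96
f 95 96 82
f 96 80 81
f 96 81 82
f 98 97 100
f 98 100 99
f 100 97 101
f 100 101 99
f 101 97 102
f 101 102 99
f 102 97 103
f 102 103 99
f 103 97 104
f 103 104 99
f 104 97 105
f 104 105 99
f 105 97 106
f 105 106 99
f 106 97 107
f 106 107 99
f 107 97 108
f 107 108 99
f 108 97 109
f 108 109 99
f 109 97 110
f 109 110 99
f 110 97 111
f 110 111 99
f 111 97 98
f 111 98 99



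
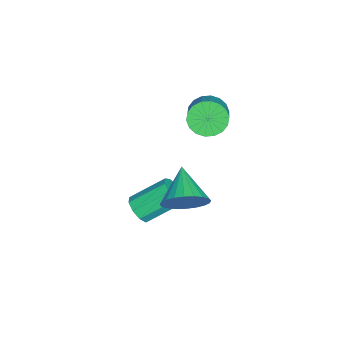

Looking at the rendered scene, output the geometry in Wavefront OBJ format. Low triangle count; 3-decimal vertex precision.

v 0.085 -0.485 -1.25
v 0.671 -0.596 -0.796
v 0.081 0.873 0.325
v -0.505 0.985 -0.13
v 0.796 -0.264 -1.166
v 0.207 1.206 -0.045
v 0.589 -0.035 -1.575
v -0 1.435 -0.455
v 0.146 -0.016 -1.833
v -0.444 1.453 -0.712
v -0.326 -0.217 -1.818
v -0.916 1.253 -0.697
v -0.606 -0.543 -1.537
v -1.195 0.927 -0.416
v -0.562 -0.842 -1.122
v -1.152 0.628 -0.002
v -0.216 -0.974 -0.768
v -0.805 0.496 0.353
v 0.271 -0.877 -0.639
v -0.318 0.593 0.482
v -2.885 1.929 3.393
v -2.471 1.222 2.996
v -0.741 1.565 4.191
v -1.155 2.271 4.587
v -2.368 1.532 2.757
v -0.638 1.875 3.952
v -2.367 1.921 2.645
v -0.637 2.264 3.839
v -2.469 2.312 2.68
v -0.739 2.654 3.875
v -2.653 2.626 2.856
v -0.923 2.969 4.051
v -2.883 2.803 3.139
v -1.153 3.145 4.334
v -3.114 2.806 3.472
v -1.384 3.149 4.667
v -3.299 2.635 3.789
v -1.569 2.978 4.984
v -3.402 2.325 4.028
v -1.672 2.668 5.223
v -3.403 1.936 4.141
v -1.673 2.279 5.335
v -3.301 1.546 4.105
v -1.571 1.888 5.3
v -3.117 1.231 3.929
v -1.387 1.574 5.124
v -2.887 1.055 3.646
v -1.157 1.397 4.841
v -2.656 1.051 3.313
v -0.926 1.394 4.508
v 2.146 2.056 1.856
v 2.713 1.373 2.453
v 0.594 1.544 2.744
v 2.732 1.719 2.686
v 2.661 2.117 2.792
v 2.512 2.505 2.756
v 2.308 2.825 2.582
v 2.078 3.028 2.299
v 1.859 3.083 1.948
v 1.684 2.982 1.582
v 1.579 2.739 1.259
v 1.56 2.393 1.027
v 1.631 1.996 0.92
v 1.78 1.607 0.957
v 1.984 1.287 1.13
v 2.214 1.084 1.414
v 2.433 1.029 1.765
v 2.608 1.131 2.13
f 2 1 5
f 2 5 3
f 3 5 6
f 3 6 4
f 5 1 7
f 5 7 6
f 6 7 8
f 6 8 4
f 7 1 9
f 7 9 8
f 8 9 10
f 8 10 4
f 9 1 11
f 9 11 10
f 10 11 12
f 10 12 4
f 11 1 13
f 11 13 12
f 12 13 14
f 12 14 4
f 13 1 15
f 13 15 14
f 14 15 16
f 14 16 4
f 15 1 17
f 15 17 16
f 16 17 18
f 16 18 4
f 17 1 19
f 17 19 18
f 18 19 20
f 18 20 4
f 19 1 2
f 19 2 20
f 20 2 3
f 20 3 4
f 22 21 25
f 22 25 23
f 23 25 26
f 23 26 24
f 25 21 27
f 25 27 26
f 26 27 28
f 26 28 24
f 27 21 29
f 27 29 28
f 28 29 30
f 28 30 24
f 29 21 31
f 29 31 30
f 30 31 32
f 30 32 24
f 31 21 33
f 31 33 32
f 32 33 34
f 32 34 24
f 33 21 35
f 33 35 34
f 34 35 36
f 34 36 24
f 35 21 37
f 35 37 36
f 36 37 38
f 36 38 24
f 37 21 39
f 37 39 38
f 38 39 40
f 38 40 24
f 39 21 41
f 39 41 40
f 40 41 42
f 40 42 24
f 41 21 43
f 41 43 42
f 42 43 44
f 42 44 24
f 43 21 45
f 43 45 44
f 44 45 46
f 44 46 24
f 45 21 47
f 45 47 46
f 46 47 48
f 46 48 24
f 47 21 49
f 47 49 48
f 48 49 50
f 48 50 24
f 49 21 22
f 49 22 50
f 50 22 23
f 50 23 24
f 52 51 54
f 52 54 53
f 54 51 55
f 54 55 53
f 55 51 56
f 55 56 53
f 56 51 57
f 56 57 53
f 57 51 58
f 57 58 53
f 58 51 59
f 58 59 53
f 59 51 60
f 59 60 53
f 60 51 61
f 60 61 53
f 61 51 62
f 61 62 53
f 62 51 63
f 62 63 53
f 63 51 64
f 63 64 53
f 64 51 65
f 64 65 53
f 65 51 66
f 65 66 53
f 66 51 67
f 66 67 53
f 67 51 68
f 67 68 53
f 68 51 52
f 68 52 53



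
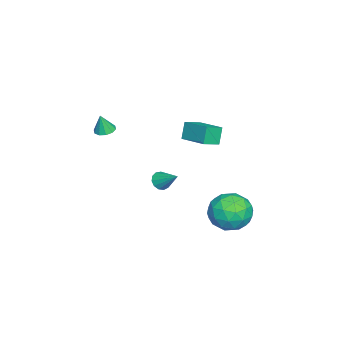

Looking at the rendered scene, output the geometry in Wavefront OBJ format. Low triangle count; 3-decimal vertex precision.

v 0.851 -0.213 -3.911
v 1.371 -0.429 -3.995
v 1.389 0.773 -3.109
v 1.324 -0.213 -4.229
v 1.126 0.003 -4.361
v 0.841 0.15 -4.35
v 0.559 0.182 -4.2
v 0.369 0.089 -3.958
v 0.333 -0.1 -3.701
v 0.46 -0.325 -3.511
v 0.712 -0.514 -3.447
v 1.008 -0.608 -3.531
v 1.253 -0.576 -3.735
v 2.559 -2.507 0.365
v 3.062 -2.292 0.31
v 2.741 -2.673 1.395
v 2.847 -2.04 0.389
v 2.523 -1.966 0.458
v 2.212 -2.1 0.491
v 2.034 -2.389 0.476
v 2.056 -2.723 0.419
v 2.27 -2.975 0.34
v 2.595 -3.048 0.271
v 2.906 -2.915 0.238
v 3.084 -2.626 0.253
v 1.087 1.664 -0.5
v 0.668 1.706 0.429
v 1.964 2.959 -0.164
v 1.545 3.002 0.765
v 1.815 1.078 -0.145
v 1.396 1.121 0.784
v 2.692 2.374 0.191
v 2.273 2.416 1.12
v 3.089 4.848 -3.443
v 3.777 4.736 -4.392
v 2.803 2.964 -3.428
v 3.491 2.852 -4.377
v 3.961 3.157 -3.341
v 4.138 4.321 -3.351
v 2.442 3.379 -4.469
v 2.619 4.543 -4.479
v 3.377 3.827 -5.026
v 4.316 3.691 -4.329
v 2.264 4.009 -3.491
v 3.203 3.873 -2.794
v 3.458 4.957 -3.919
v 3.122 2.743 -3.901
v 3.398 2.922 -3.292
v 3.803 2.856 -3.85
v 3.67 4.714 -3.307
v 4.075 4.648 -3.865
v 4.183 3.72 -3.247
v 2.505 3.052 -3.955
v 2.91 2.986 -4.513
v 2.777 4.844 -3.97
v 3.182 4.778 -4.528
v 2.397 3.98 -4.573
v 3.628 4.357 -4.85
v 3.46 3.25 -4.84
v 2.843 3.56 -4.895
v 2.947 4.244 -4.901
v 4.18 4.277 -4.44
v 4.011 3.17 -4.431
v 4.288 3.349 -3.822
v 4.392 4.033 -3.828
v 3.945 3.743 -4.812
v 2.569 4.53 -3.389
v 2.4 3.423 -3.38
v 2.188 3.667 -3.992
v 2.292 4.351 -3.998
v 3.12 4.45 -2.98
v 2.952 3.343 -2.97
v 3.633 3.456 -2.919
v 3.737 4.14 -2.925
v 2.635 3.957 -3.008
f 2 1 4
f 2 4 3
f 4 1 5
f 4 5 3
f 5 1 6
f 5 6 3
f 6 1 7
f 6 7 3
f 7 1 8
f 7 8 3
f 8 1 9
f 8 9 3
f 9 1 10
f 9 10 3
f 10 1 11
f 10 11 3
f 11 1 12
f 11 12 3
f 12 1 13
f 12 13 3
f 13 1 2
f 13 2 3
f 15 14 17
f 15 17 16
f 17 14 18
f 17 18 16
f 18 14 19
f 18 19 16
f 19 14 20
f 19 20 16
f 20 14 21
f 20 21 16
f 21 14 22
f 21 22 16
f 22 14 23
f 22 23 16
f 23 14 24
f 23 24 16
f 24 14 25
f 24 25 16
f 25 14 15
f 25 15 16
f 27 29 26
f 30 27 26
f 26 29 28
f 28 30 26
f 27 33 29
f 31 27 30
f 31 33 27
f 29 33 28
f 32 30 28
f 28 33 32
f 32 31 30
f 33 31 32
f 34 71 50
f 71 45 74
f 50 74 39
f 71 74 50
f 34 50 46
f 50 39 51
f 46 51 35
f 50 51 46
f 34 46 55
f 46 35 56
f 55 56 41
f 46 56 55
f 34 55 67
f 55 41 70
f 67 70 44
f 55 70 67
f 34 67 71
f 67 44 75
f 71 75 45
f 67 75 71
f 35 51 62
f 51 39 65
f 62 65 43
f 51 65 62
f 39 74 52
f 74 45 73
f 52 73 38
f 74 73 52
f 45 75 72
f 75 44 68
f 72 68 36
f 75 68 72
f 44 70 69
f 70 41 57
f 69 57 40
f 70 57 69
f 41 56 61
f 56 35 58
f 61 58 42
f 56 58 61
f 37 63 49
f 63 43 64
f 49 64 38
f 63 64 49
f 37 49 47
f 49 38 48
f 47 48 36
f 49 48 47
f 37 47 54
f 47 36 53
f 54 53 40
f 47 53 54
f 37 54 59
f 54 40 60
f 59 60 42
f 54 60 59
f 37 59 63
f 59 42 66
f 63 66 43
f 59 66 63
f 38 64 52
f 64 43 65
f 52 65 39
f 64 65 52
f 36 48 72
f 48 38 73
f 72 73 45
f 48 73 72
f 40 53 69
f 53 36 68
f 69 68 44
f 53 68 69
f 42 60 61
f 60 40 57
f 61 57 41
f 60 57 61
f 43 66 62
f 66 42 58
f 62 58 35
f 66 58 62



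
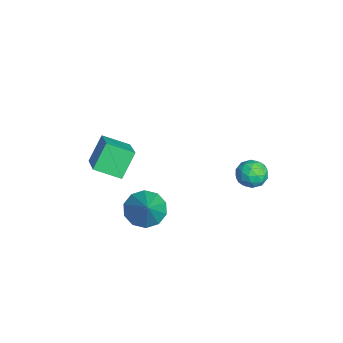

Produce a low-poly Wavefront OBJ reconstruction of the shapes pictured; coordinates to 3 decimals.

v 1.966 2.416 0.691
v 2.634 2.747 0.663
v 2.406 1.593 1.457
v 3.074 1.924 1.429
v 2.501 2.267 1.763
v 2.229 2.776 1.289
v 2.811 1.564 0.831
v 2.539 2.073 0.357
v 3.156 2.221 0.749
v 2.965 2.656 1.326
v 2.075 1.684 0.794
v 1.884 2.119 1.371
v 2.261 2.654 0.609
v 2.779 1.686 1.511
v 2.442 1.887 1.707
v 2.835 2.083 1.69
v 2.023 2.67 0.978
v 2.416 2.865 0.961
v 2.338 2.583 1.608
v 2.624 1.475 1.159
v 3.017 1.67 1.142
v 2.205 2.257 0.43
v 2.598 2.453 0.413
v 2.702 1.757 0.512
v 2.961 2.54 0.644
v 3.22 2.056 1.095
v 3.065 1.844 0.743
v 2.905 2.143 0.464
v 2.848 2.795 0.983
v 3.107 2.311 1.433
v 2.77 2.512 1.63
v 2.61 2.811 1.351
v 3.155 2.486 1.034
v 1.933 2.029 0.687
v 2.192 1.545 1.137
v 2.43 1.529 0.769
v 2.27 1.828 0.49
v 1.82 2.284 1.025
v 2.079 1.8 1.476
v 2.135 2.197 1.656
v 1.975 2.496 1.377
v 1.885 1.854 1.086
v 1.937 -2.277 -1.391
v 2.508 -1.756 -1.944
v 3.223 -2.303 -0.089
v 2.186 -1.388 -1.618
v 1.769 -1.36 -1.206
v 1.416 -1.682 -0.864
v 1.262 -2.231 -0.724
v 1.367 -2.797 -0.838
v 1.689 -3.165 -1.164
v 2.105 -3.193 -1.576
v 2.458 -2.871 -1.918
v 2.612 -2.322 -2.058
v -1.983 -4.362 -1.348
v -2.643 -3.703 -0.199
v -1.718 -3.137 -1.9
v -2.377 -2.477 -0.75
v -0.183 -4.303 -0.35
v -0.842 -3.643 0.8
v 0.083 -3.077 -0.901
v -0.577 -2.418 0.248
f 1 38 17
f 38 12 41
f 17 41 6
f 38 41 17
f 1 17 13
f 17 6 18
f 13 18 2
f 17 18 13
f 1 13 22
f 13 2 23
f 22 23 8
f 13 23 22
f 1 22 34
f 22 8 37
f 34 37 11
f 22 37 34
f 1 34 38
f 34 11 42
f 38 42 12
f 34 42 38
f 2 18 29
f 18 6 32
f 29 32 10
f 18 32 29
f 6 41 19
f 41 12 40
f 19 40 5
f 41 40 19
f 12 42 39
f 42 11 35
f 39 35 3
f 42 35 39
f 11 37 36
f 37 8 24
f 36 24 7
f 37 24 36
f 8 23 28
f 23 2 25
f 28 25 9
f 23 25 28
f 4 30 16
f 30 10 31
f 16 31 5
f 30 31 16
f 4 16 14
f 16 5 15
f 14 15 3
f 16 15 14
f 4 14 21
f 14 3 20
f 21 20 7
f 14 20 21
f 4 21 26
f 21 7 27
f 26 27 9
f 21 27 26
f 4 26 30
f 26 9 33
f 30 33 10
f 26 33 30
f 5 31 19
f 31 10 32
f 19 32 6
f 31 32 19
f 3 15 39
f 15 5 40
f 39 40 12
f 15 40 39
f 7 20 36
f 20 3 35
f 36 35 11
f 20 35 36
f 9 27 28
f 27 7 24
f 28 24 8
f 27 24 28
f 10 33 29
f 33 9 25
f 29 25 2
f 33 25 29
f 44 43 46
f 44 46 45
f 46 43 47
f 46 47 45
f 47 43 48
f 47 48 45
f 48 43 49
f 48 49 45
f 49 43 50
f 49 50 45
f 50 43 51
f 50 51 45
f 51 43 52
f 51 52 45
f 52 43 53
f 52 53 45
f 53 43 54
f 53 54 45
f 54 43 44
f 54 44 45
f 56 58 55
f 59 56 55
f 55 58 57
f 57 59 55
f 56 62 58
f 60 56 59
f 60 62 56
f 58 62 57
f 61 59 57
f 57 62 61
f 61 60 59
f 62 60 61



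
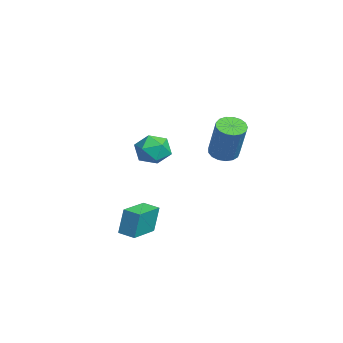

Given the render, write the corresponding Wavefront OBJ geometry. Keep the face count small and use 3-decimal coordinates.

v 1.495 -0.195 -3.353
v 1.456 0.063 -1.927
v 2.055 0.463 -3.457
v 2.016 0.72 -2.03
v 2.764 -1.24 -3.13
v 2.725 -0.983 -1.703
v 3.324 -0.583 -3.233
v 3.285 -0.325 -1.807
v 3.227 3.441 1.867
v 3.866 3.429 1.558
v 4.812 3.606 3.503
v 4.173 3.619 3.813
v 3.786 3.76 1.567
v 4.732 3.937 3.512
v 3.578 4.017 1.644
v 4.524 4.194 3.589
v 3.29 4.142 1.773
v 4.236 4.319 3.718
v 2.987 4.107 1.923
v 3.933 4.284 3.869
v 2.739 3.92 2.061
v 3.685 4.097 4.006
v 2.603 3.623 2.154
v 3.549 3.8 4.099
v 2.61 3.284 2.182
v 3.556 3.461 4.127
v 2.759 2.981 2.137
v 3.704 3.158 4.082
v 3.014 2.784 2.031
v 3.96 2.961 3.976
v 3.319 2.738 1.887
v 4.264 2.915 3.832
v 3.602 2.852 1.739
v 4.548 3.029 3.684
v 3.8 3.102 1.62
v 4.745 3.279 3.565
v -1.025 1.477 1.061
v -0.476 1.63 0.279
v -1.084 -0.05 0.721
v -0.535 0.103 -0.061
v -0.155 0.198 0.824
v -0.119 1.142 1.034
v -1.441 0.438 -0.034
v -1.405 1.382 0.176
v -0.733 0.988 -0.397
v 0.062 0.839 0.133
v -1.622 0.741 0.867
v -0.827 0.592 1.397
f 2 4 1
f 5 2 1
f 1 4 3
f 3 5 1
f 2 8 4
f 6 2 5
f 6 8 2
f 4 8 3
f 7 5 3
f 3 8 7
f 7 6 5
f 8 6 7
f 10 9 13
f 10 13 11
f 11 13 14
f 11 14 12
f 13 9 15
f 13 15 14
f 14 15 16
f 14 16 12
f 15 9 17
f 15 17 16
f 16 17 18
f 16 18 12
f 17 9 19
f 17 19 18
f 18 19 20
f 18 20 12
f 19 9 21
f 19 21 20
f 20 21 22
f 20 22 12
f 21 9 23
f 21 23 22
f 22 23 24
f 22 24 12
f 23 9 25
f 23 25 24
f 24 25 26
f 24 26 12
f 25 9 27
f 25 27 26
f 26 27 28
f 26 28 12
f 27 9 29
f 27 29 28
f 28 29 30
f 28 30 12
f 29 9 31
f 29 31 30
f 30 31 32
f 30 32 12
f 31 9 33
f 31 33 32
f 32 33 34
f 32 34 12
f 33 9 35
f 33 35 34
f 34 35 36
f 34 36 12
f 35 9 10
f 35 10 36
f 36 10 11
f 36 11 12
f 37 48 42
f 37 42 38
f 37 38 44
f 37 44 47
f 37 47 48
f 38 42 46
f 42 48 41
f 48 47 39
f 47 44 43
f 44 38 45
f 40 46 41
f 40 41 39
f 40 39 43
f 40 43 45
f 40 45 46
f 41 46 42
f 39 41 48
f 43 39 47
f 45 43 44
f 46 45 38



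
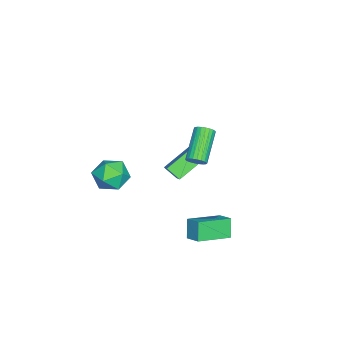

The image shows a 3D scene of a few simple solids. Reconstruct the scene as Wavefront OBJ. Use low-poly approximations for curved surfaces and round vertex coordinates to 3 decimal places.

v -3.9 0.055 -1.659
v -2.922 0.5 -0.876
v -3.736 0.838 -2.308
v -2.758 1.283 -1.525
v -2.602 -1.043 -2.655
v -1.624 -0.598 -1.872
v -2.438 -0.26 -3.304
v -1.46 0.185 -2.521
v 2.062 2.018 2.253
v 2.403 2.149 2.717
v 0.658 2.172 3.991
v 0.318 2.042 3.527
v 2.349 2.359 2.64
v 0.605 2.383 3.913
v 2.252 2.517 2.504
v 0.507 2.541 3.777
v 2.126 2.6 2.33
v 0.381 2.623 3.603
v 1.991 2.594 2.144
v 0.246 2.617 3.417
v 1.866 2.5 1.975
v 0.121 2.524 3.248
v 1.771 2.333 1.848
v 0.026 2.356 3.121
v 1.721 2.118 1.783
v -0.024 2.142 3.056
v 1.722 1.888 1.789
v -0.023 1.911 3.063
v 1.775 1.677 1.867
v 0.031 1.701 3.14
v 1.873 1.519 2.003
v 0.128 1.543 3.276
v 1.999 1.437 2.177
v 0.254 1.46 3.45
v 2.134 1.443 2.363
v 0.389 1.466 3.636
v 2.259 1.536 2.532
v 0.514 1.56 3.805
v 2.354 1.704 2.659
v 0.609 1.727 3.932
v 2.404 1.918 2.724
v 0.659 1.942 3.997
v 3.075 -1.316 1.054
v 4.106 -1.677 0.784
v 2.694 -2.943 1.776
v 3.725 -3.304 1.506
v 3.593 -2.528 2.31
v 3.829 -1.522 1.863
v 2.971 -3.098 0.697
v 3.207 -2.092 0.25
v 4.042 -2.778 0.563
v 4.426 -2.426 1.56
v 2.374 -2.194 1
v 2.758 -1.842 1.997
v 4.613 2.189 -2.015
v 4.024 2.045 -0.933
v 3.202 3.62 -2.591
v 2.614 3.475 -1.509
v 5.206 2.945 -1.591
v 4.618 2.8 -0.509
v 3.796 4.375 -2.167
v 3.207 4.231 -1.085
f 2 4 1
f 5 2 1
f 1 4 3
f 3 5 1
f 2 8 4
f 6 2 5
f 6 8 2
f 4 8 3
f 7 5 3
f 3 8 7
f 7 6 5
f 8 6 7
f 10 9 13
f 10 13 11
f 11 13 14
f 11 14 12
f 13 9 15
f 13 15 14
f 14 15 16
f 14 16 12
f 15 9 17
f 15 17 16
f 16 17 18
f 16 18 12
f 17 9 19
f 17 19 18
f 18 19 20
f 18 20 12
f 19 9 21
f 19 21 20
f 20 21 22
f 20 22 12
f 21 9 23
f 21 23 22
f 22 23 24
f 22 24 12
f 23 9 25
f 23 25 24
f 24 25 26
f 24 26 12
f 25 9 27
f 25 27 26
f 26 27 28
f 26 28 12
f 27 9 29
f 27 29 28
f 28 29 30
f 28 30 12
f 29 9 31
f 29 31 30
f 30 31 32
f 30 32 12
f 31 9 33
f 31 33 32
f 32 33 34
f 32 34 12
f 33 9 35
f 33 35 34
f 34 35 36
f 34 36 12
f 35 9 37
f 35 37 36
f 36 37 38
f 36 38 12
f 37 9 39
f 37 39 38
f 38 39 40
f 38 40 12
f 39 9 41
f 39 41 40
f 40 41 42
f 40 42 12
f 41 9 10
f 41 10 42
f 42 10 11
f 42 11 12
f 43 54 48
f 43 48 44
f 43 44 50
f 43 50 53
f 43 53 54
f 44 48 52
f 48 54 47
f 54 53 45
f 53 50 49
f 50 44 51
f 46 52 47
f 46 47 45
f 46 45 49
f 46 49 51
f 46 51 52
f 47 52 48
f 45 47 54
f 49 45 53
f 51 49 50
f 52 51 44
f 56 58 55
f 59 56 55
f 55 58 57
f 57 59 55
f 56 62 58
f 60 56 59
f 60 62 56
f 58 62 57
f 61 59 57
f 57 62 61
f 61 60 59
f 62 60 61

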